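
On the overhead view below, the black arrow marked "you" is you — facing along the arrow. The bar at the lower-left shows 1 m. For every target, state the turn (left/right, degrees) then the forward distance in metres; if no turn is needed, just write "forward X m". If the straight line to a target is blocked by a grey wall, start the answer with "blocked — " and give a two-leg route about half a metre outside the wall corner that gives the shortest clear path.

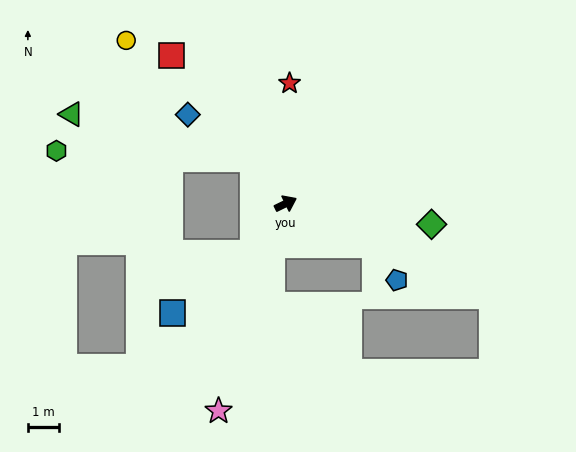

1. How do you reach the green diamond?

turn right 34°, forward 4.8 m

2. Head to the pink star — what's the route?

turn right 134°, forward 7.1 m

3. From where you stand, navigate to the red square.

turn left 102°, forward 6.1 m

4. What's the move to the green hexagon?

blocked — turn left 101°, forward 1.8 m, then turn left 50°, forward 6.4 m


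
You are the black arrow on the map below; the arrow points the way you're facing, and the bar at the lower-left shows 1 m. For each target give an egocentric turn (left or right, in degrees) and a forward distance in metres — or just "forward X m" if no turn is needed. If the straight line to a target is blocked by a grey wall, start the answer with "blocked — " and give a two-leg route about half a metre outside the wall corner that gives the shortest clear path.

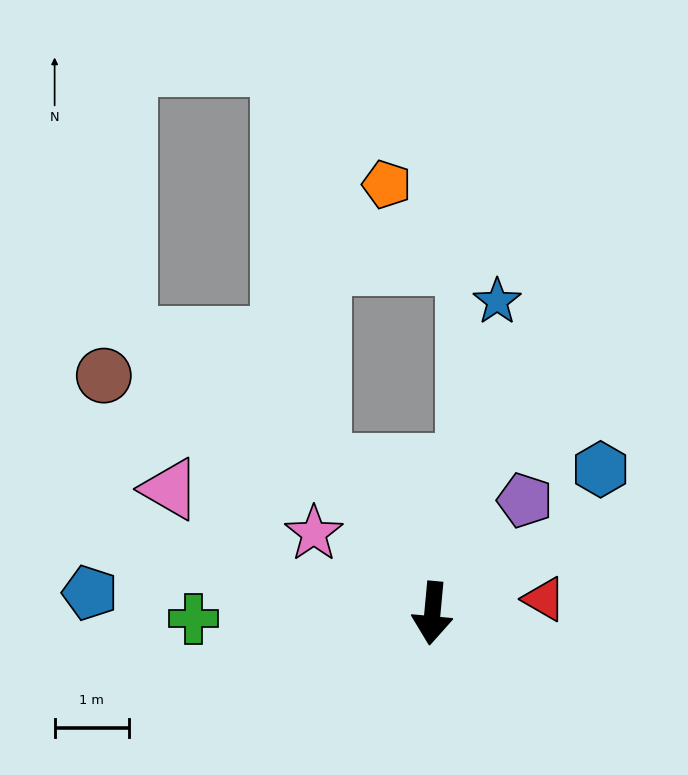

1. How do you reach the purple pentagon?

turn left 146°, forward 2.0 m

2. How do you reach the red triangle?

turn left 103°, forward 1.5 m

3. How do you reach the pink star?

turn right 119°, forward 1.9 m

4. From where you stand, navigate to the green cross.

turn right 83°, forward 3.2 m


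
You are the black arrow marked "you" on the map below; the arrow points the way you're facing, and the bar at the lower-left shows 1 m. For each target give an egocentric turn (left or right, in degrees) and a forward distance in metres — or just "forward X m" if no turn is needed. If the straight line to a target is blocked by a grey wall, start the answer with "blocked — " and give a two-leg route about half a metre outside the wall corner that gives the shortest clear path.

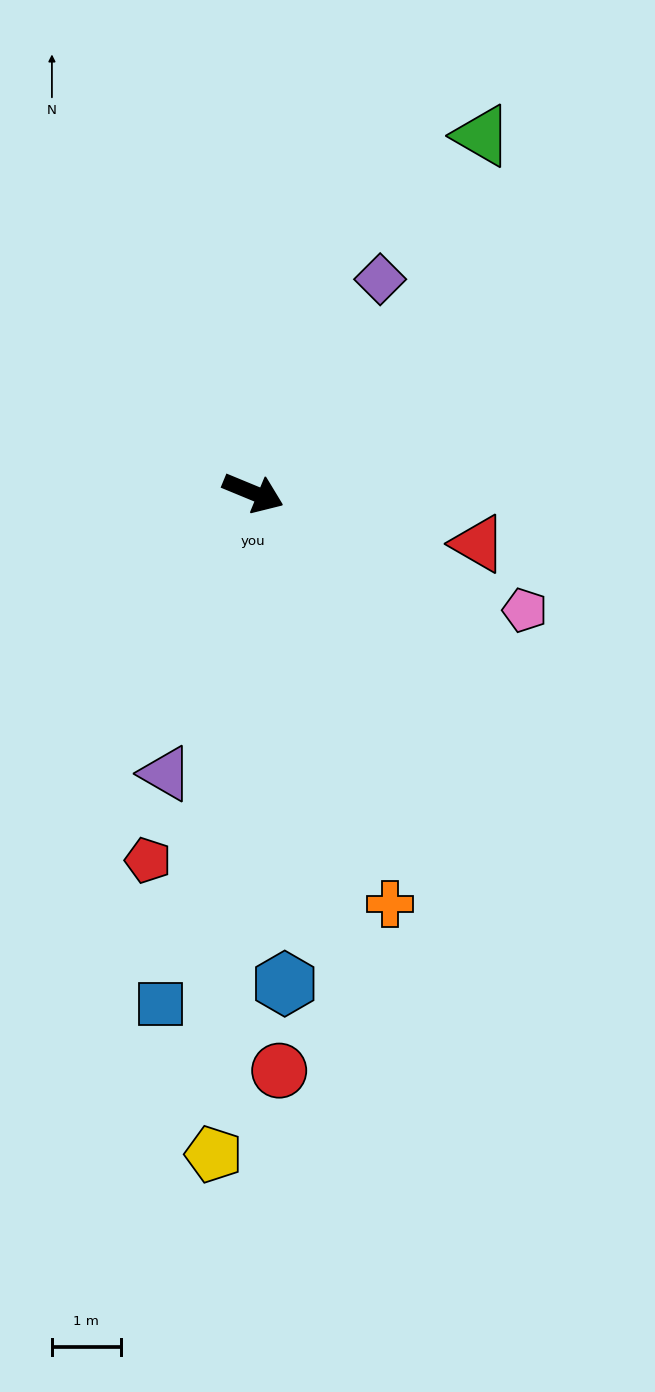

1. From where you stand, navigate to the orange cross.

turn right 49°, forward 6.3 m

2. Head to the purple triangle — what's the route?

turn right 85°, forward 4.3 m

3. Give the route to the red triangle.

turn left 10°, forward 3.4 m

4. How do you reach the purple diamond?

turn left 82°, forward 3.6 m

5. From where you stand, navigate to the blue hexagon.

turn right 64°, forward 7.2 m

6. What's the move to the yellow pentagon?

turn right 71°, forward 9.6 m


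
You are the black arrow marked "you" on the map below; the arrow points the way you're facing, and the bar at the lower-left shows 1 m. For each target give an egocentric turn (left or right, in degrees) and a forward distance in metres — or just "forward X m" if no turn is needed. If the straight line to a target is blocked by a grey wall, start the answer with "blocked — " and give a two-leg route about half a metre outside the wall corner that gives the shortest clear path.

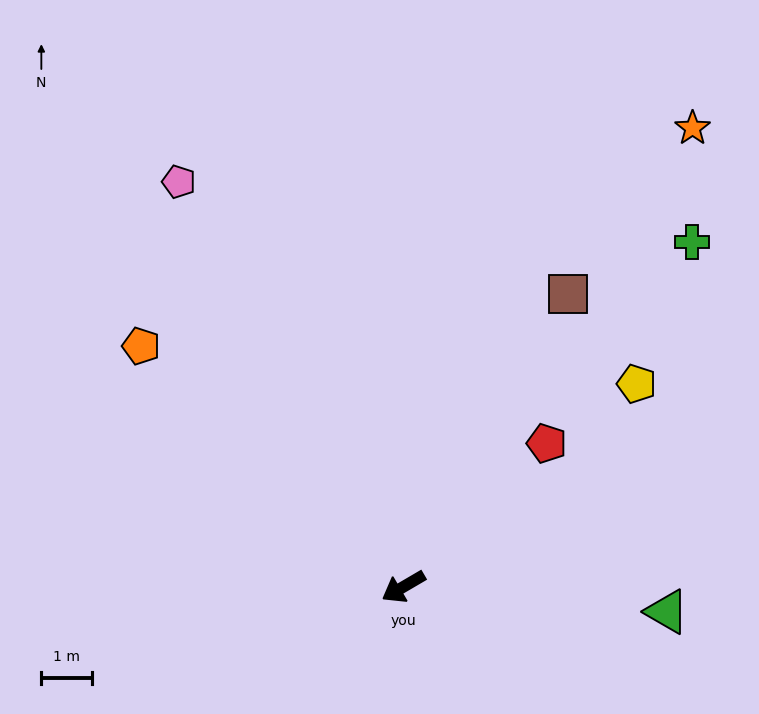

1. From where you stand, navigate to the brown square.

turn right 150°, forward 6.7 m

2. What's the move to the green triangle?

turn left 144°, forward 5.3 m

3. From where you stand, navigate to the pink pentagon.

turn right 91°, forward 9.2 m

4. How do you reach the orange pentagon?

turn right 73°, forward 7.1 m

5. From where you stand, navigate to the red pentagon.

turn right 165°, forward 4.0 m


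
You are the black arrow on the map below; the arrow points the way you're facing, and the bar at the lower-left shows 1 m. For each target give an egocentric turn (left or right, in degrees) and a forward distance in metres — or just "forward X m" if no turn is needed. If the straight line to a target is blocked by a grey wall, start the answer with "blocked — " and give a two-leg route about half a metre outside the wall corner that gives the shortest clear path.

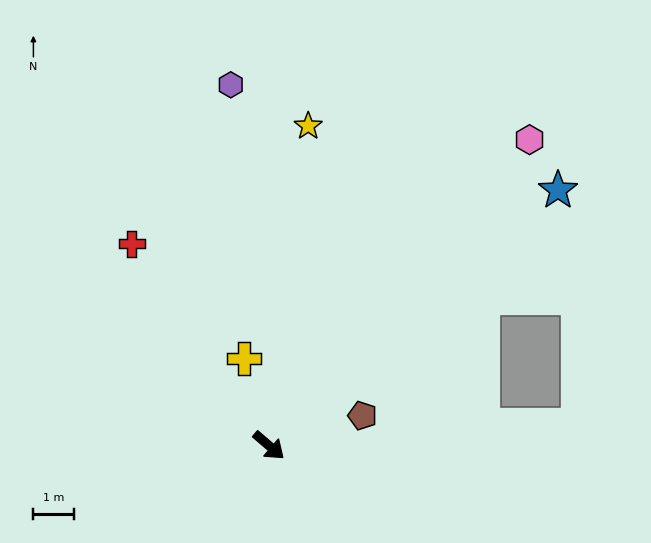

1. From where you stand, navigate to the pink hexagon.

turn left 90°, forward 9.9 m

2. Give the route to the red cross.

turn left 165°, forward 6.0 m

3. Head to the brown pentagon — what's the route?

turn left 58°, forward 2.4 m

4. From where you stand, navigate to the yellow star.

turn left 124°, forward 7.9 m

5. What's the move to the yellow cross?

turn left 147°, forward 2.2 m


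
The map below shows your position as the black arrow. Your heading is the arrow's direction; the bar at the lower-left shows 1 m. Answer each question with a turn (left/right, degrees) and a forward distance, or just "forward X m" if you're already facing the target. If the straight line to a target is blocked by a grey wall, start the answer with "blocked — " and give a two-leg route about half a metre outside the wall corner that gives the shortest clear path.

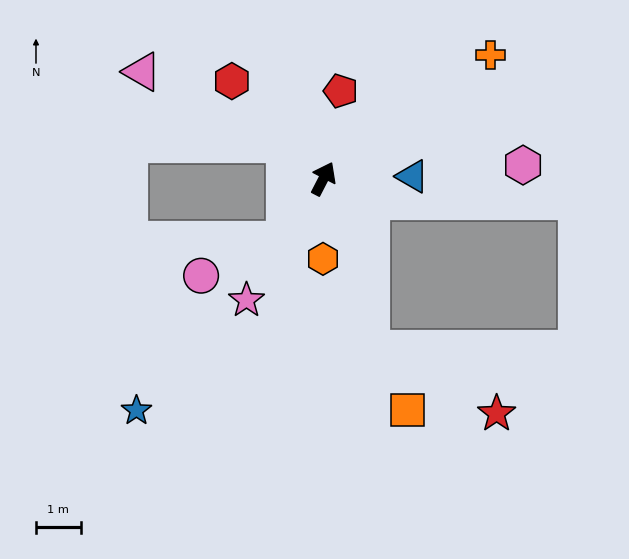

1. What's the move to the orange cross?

turn right 26°, forward 4.6 m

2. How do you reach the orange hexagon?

turn right 153°, forward 1.8 m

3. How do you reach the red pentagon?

turn left 16°, forward 2.0 m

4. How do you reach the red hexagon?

turn left 70°, forward 3.0 m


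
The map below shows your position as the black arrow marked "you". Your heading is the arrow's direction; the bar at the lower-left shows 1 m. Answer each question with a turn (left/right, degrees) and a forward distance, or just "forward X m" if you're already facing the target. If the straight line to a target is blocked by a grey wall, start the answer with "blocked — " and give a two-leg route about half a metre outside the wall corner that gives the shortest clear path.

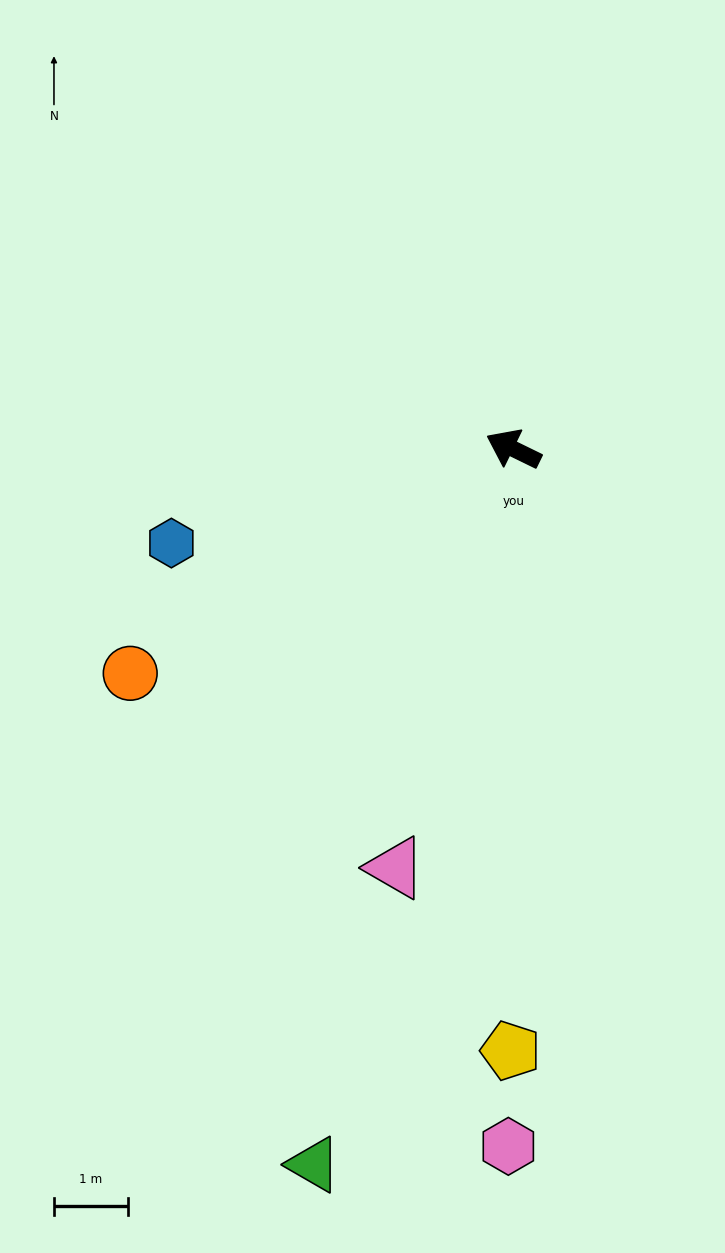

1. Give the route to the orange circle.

turn left 56°, forward 6.0 m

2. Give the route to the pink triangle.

turn left 100°, forward 5.9 m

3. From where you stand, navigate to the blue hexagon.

turn left 41°, forward 4.8 m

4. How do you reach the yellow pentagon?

turn left 116°, forward 8.1 m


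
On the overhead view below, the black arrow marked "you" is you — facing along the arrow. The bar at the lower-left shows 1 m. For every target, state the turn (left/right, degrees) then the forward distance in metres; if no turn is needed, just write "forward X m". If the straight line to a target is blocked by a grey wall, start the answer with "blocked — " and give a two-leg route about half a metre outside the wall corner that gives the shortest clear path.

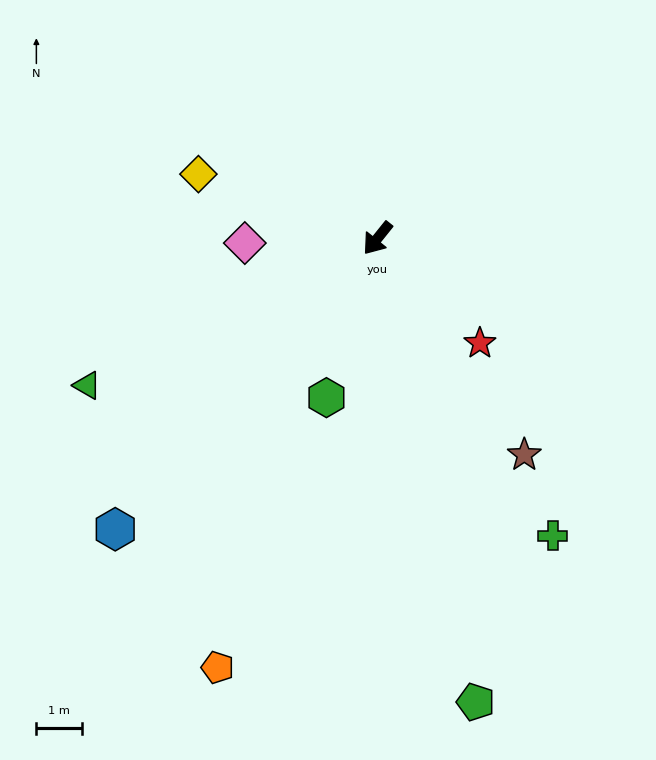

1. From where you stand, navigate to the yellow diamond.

turn right 71°, forward 4.2 m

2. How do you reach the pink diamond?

turn right 49°, forward 2.9 m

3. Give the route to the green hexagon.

turn left 21°, forward 3.7 m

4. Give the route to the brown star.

turn left 73°, forward 5.8 m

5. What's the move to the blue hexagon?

turn right 3°, forward 8.6 m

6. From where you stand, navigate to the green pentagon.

turn left 51°, forward 10.4 m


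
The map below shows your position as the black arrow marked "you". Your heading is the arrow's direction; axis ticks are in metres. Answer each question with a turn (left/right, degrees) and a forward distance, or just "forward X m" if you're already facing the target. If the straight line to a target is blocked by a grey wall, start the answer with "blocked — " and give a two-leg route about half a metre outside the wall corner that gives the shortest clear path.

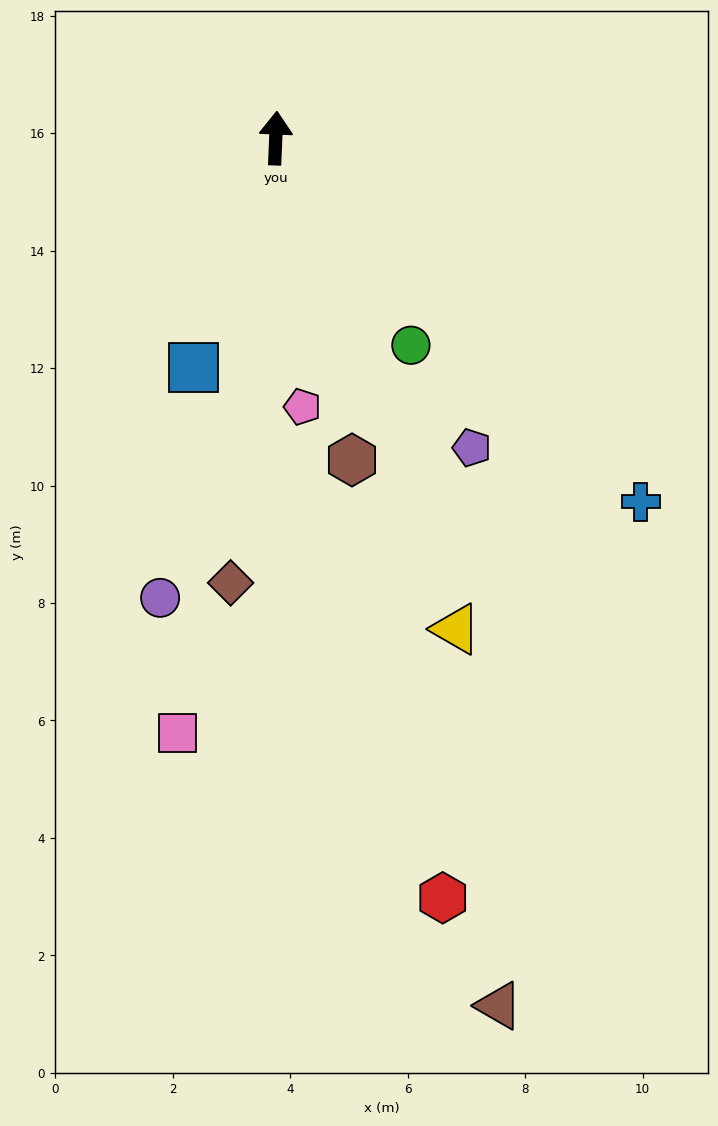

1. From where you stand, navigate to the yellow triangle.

turn right 157°, forward 8.9 m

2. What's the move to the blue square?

turn left 163°, forward 4.2 m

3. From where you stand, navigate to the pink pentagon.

turn right 172°, forward 4.6 m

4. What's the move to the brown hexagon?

turn right 164°, forward 5.6 m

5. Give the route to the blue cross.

turn right 132°, forward 8.8 m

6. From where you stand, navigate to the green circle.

turn right 144°, forward 4.2 m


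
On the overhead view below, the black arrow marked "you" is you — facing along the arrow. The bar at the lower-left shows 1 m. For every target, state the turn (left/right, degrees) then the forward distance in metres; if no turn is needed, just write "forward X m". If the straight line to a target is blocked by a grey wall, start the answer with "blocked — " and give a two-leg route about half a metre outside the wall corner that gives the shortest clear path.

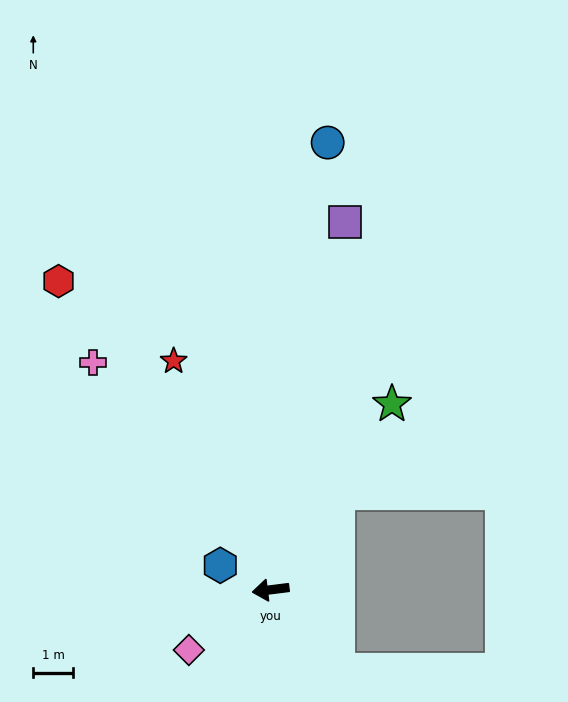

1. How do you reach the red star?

turn right 74°, forward 6.3 m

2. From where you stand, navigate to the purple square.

turn right 109°, forward 9.5 m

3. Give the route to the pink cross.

turn right 59°, forward 7.3 m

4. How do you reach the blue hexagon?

turn right 33°, forward 1.4 m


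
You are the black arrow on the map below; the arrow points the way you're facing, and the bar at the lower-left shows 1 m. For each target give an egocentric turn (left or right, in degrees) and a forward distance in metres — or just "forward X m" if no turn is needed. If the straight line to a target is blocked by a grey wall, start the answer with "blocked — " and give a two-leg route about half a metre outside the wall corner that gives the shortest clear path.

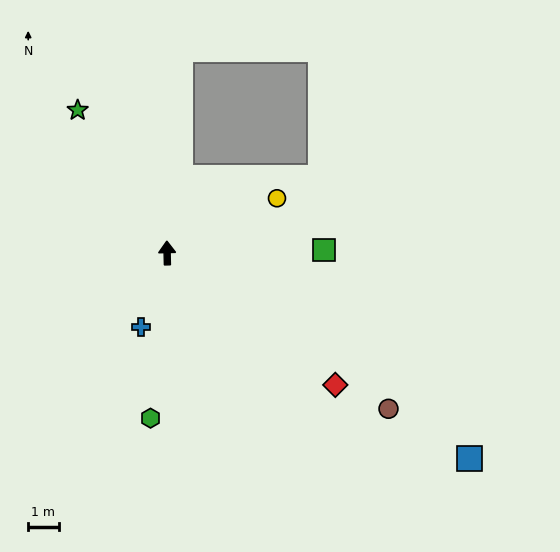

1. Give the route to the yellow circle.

turn right 65°, forward 4.0 m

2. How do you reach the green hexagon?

turn left 173°, forward 5.5 m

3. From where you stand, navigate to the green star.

turn left 31°, forward 5.6 m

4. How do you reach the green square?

turn right 90°, forward 5.2 m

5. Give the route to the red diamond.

turn right 129°, forward 7.0 m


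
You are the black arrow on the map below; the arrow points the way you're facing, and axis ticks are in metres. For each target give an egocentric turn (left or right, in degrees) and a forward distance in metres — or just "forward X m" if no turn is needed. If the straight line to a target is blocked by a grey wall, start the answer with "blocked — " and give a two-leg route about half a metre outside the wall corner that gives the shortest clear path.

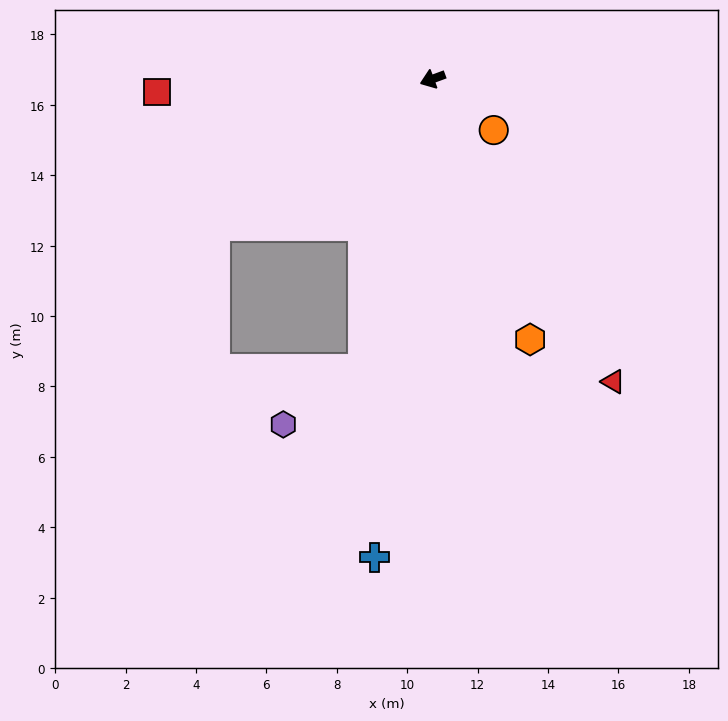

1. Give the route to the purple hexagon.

blocked — turn left 56°, forward 8.5 m, then turn right 41°, forward 2.8 m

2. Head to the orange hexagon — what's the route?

turn left 90°, forward 7.9 m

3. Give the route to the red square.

turn right 18°, forward 7.8 m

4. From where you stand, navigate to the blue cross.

turn left 63°, forward 13.7 m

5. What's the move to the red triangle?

turn left 101°, forward 10.0 m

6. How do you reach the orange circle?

turn left 120°, forward 2.3 m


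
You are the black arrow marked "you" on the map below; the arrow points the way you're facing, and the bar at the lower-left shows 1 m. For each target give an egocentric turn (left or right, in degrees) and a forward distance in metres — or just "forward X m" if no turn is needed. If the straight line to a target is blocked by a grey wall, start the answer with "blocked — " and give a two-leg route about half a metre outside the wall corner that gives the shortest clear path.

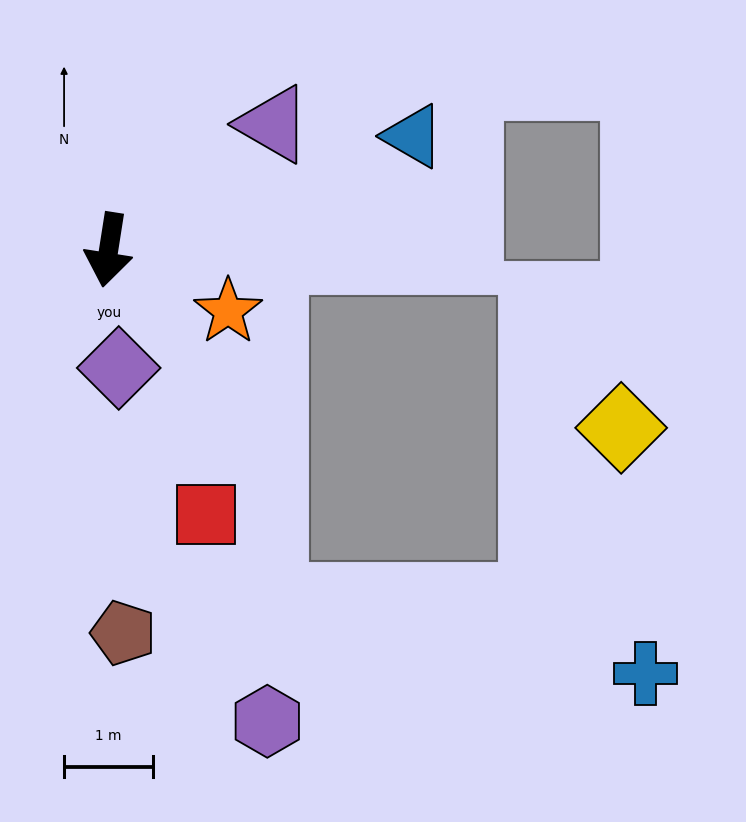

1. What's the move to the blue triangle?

turn left 119°, forward 3.7 m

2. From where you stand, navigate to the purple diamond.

turn left 14°, forward 1.3 m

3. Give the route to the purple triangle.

turn left 136°, forward 2.3 m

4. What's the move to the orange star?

turn left 72°, forward 1.5 m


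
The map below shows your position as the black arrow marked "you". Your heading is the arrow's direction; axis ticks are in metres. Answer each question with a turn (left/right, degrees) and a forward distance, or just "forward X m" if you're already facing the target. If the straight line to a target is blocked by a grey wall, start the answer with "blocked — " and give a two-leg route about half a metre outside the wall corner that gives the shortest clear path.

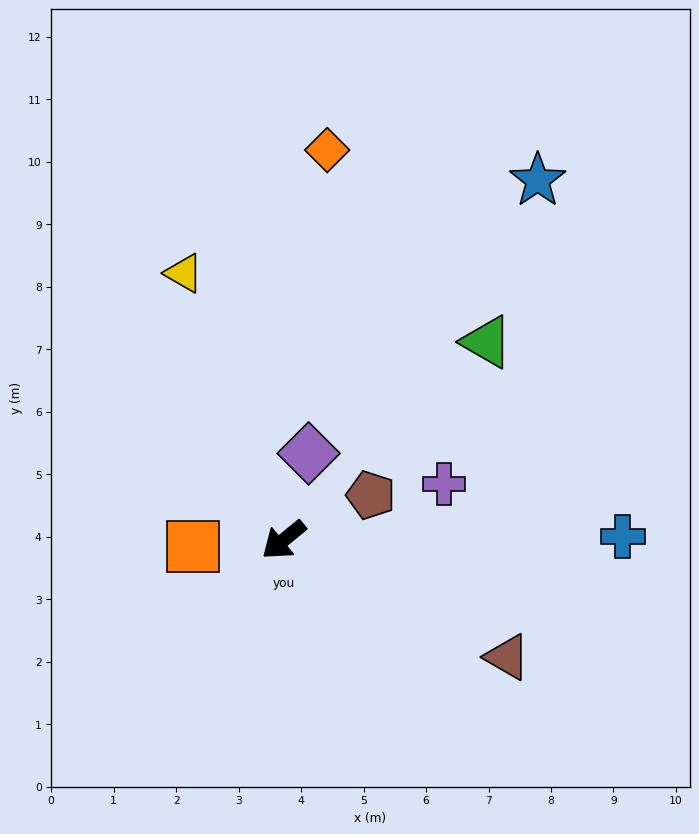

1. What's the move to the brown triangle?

turn left 113°, forward 4.0 m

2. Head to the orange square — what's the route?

turn right 35°, forward 1.5 m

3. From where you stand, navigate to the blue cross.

turn left 141°, forward 5.4 m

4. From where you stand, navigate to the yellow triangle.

turn right 109°, forward 4.6 m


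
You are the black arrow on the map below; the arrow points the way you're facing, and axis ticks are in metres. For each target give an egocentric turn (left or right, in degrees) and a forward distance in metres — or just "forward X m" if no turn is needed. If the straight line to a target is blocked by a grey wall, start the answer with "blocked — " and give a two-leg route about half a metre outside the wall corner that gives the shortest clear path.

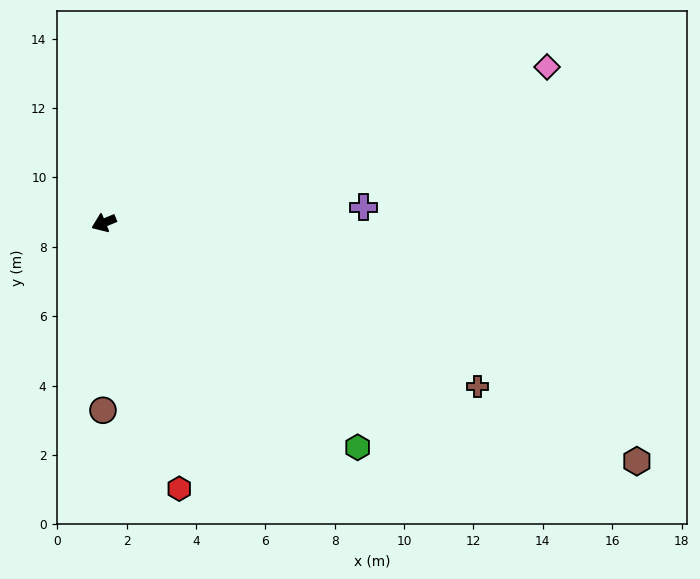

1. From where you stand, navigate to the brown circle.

turn left 67°, forward 5.4 m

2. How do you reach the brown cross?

turn left 134°, forward 11.8 m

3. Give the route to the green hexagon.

turn left 116°, forward 9.8 m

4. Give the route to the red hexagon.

turn left 83°, forward 8.0 m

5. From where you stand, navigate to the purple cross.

turn left 161°, forward 7.5 m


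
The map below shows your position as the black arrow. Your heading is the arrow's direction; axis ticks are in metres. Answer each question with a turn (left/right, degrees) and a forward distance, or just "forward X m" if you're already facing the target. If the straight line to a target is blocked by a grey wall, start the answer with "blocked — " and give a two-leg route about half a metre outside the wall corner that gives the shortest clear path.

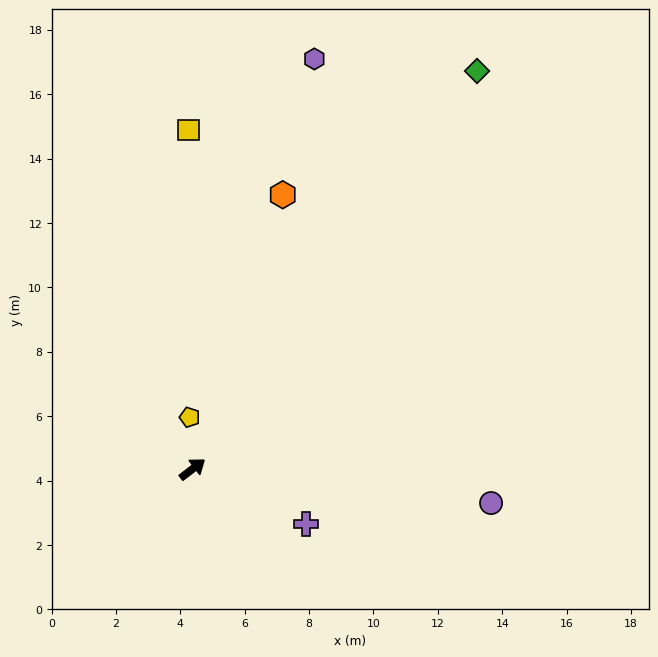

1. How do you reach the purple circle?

turn right 44°, forward 9.3 m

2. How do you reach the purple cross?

turn right 63°, forward 3.9 m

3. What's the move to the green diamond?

turn left 17°, forward 15.2 m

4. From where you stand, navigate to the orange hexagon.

turn left 34°, forward 9.0 m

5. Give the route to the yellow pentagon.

turn left 56°, forward 1.6 m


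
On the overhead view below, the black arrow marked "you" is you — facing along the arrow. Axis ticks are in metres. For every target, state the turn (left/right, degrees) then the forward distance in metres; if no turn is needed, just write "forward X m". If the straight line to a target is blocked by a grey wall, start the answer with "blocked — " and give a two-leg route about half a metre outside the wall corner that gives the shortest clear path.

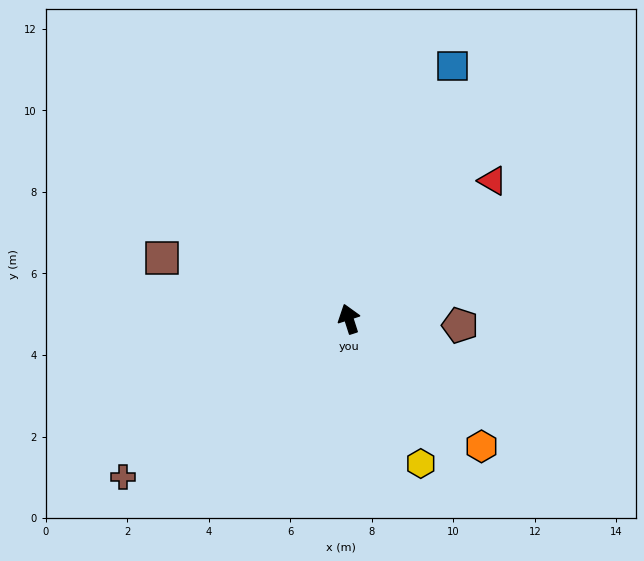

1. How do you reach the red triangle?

turn right 64°, forward 4.9 m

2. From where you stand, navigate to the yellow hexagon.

turn right 171°, forward 4.0 m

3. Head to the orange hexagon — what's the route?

turn right 152°, forward 4.5 m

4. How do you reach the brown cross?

turn left 107°, forward 6.8 m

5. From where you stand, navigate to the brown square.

turn left 54°, forward 4.8 m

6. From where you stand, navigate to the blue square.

turn right 40°, forward 6.7 m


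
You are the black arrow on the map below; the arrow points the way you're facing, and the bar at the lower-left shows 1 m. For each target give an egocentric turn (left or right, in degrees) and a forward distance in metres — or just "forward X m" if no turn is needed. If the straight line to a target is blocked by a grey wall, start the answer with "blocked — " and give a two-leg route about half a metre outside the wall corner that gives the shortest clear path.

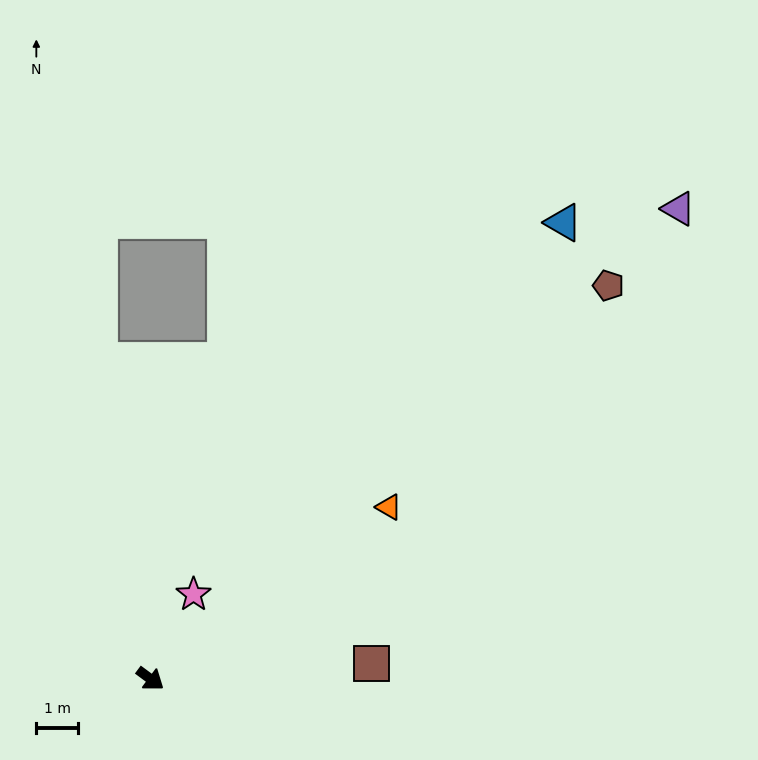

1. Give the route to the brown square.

turn left 40°, forward 5.3 m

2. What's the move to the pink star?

turn left 99°, forward 2.3 m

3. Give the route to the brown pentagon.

turn left 77°, forward 14.4 m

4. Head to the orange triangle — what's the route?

turn left 72°, forward 7.0 m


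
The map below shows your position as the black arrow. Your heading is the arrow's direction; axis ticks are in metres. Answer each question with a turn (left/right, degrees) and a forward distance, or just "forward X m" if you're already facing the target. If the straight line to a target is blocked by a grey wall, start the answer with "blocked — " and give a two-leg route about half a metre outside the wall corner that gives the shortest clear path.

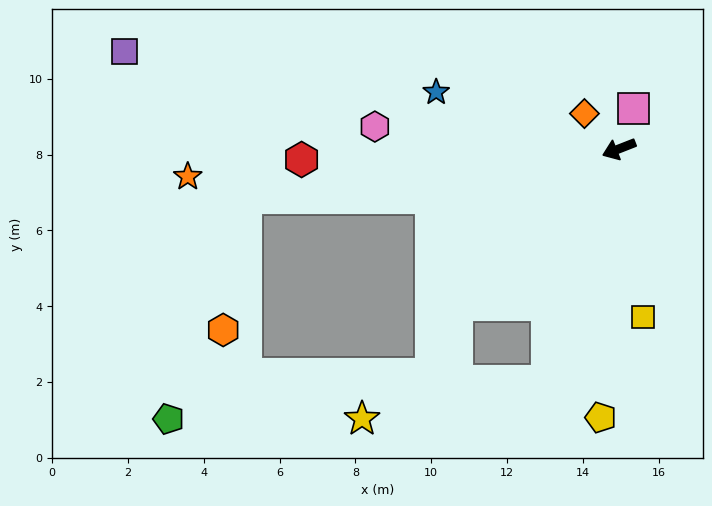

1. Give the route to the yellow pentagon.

turn left 65°, forward 7.1 m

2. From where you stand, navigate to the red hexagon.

turn right 20°, forward 8.4 m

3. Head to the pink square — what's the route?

turn right 131°, forward 1.1 m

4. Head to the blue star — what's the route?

turn right 39°, forward 5.1 m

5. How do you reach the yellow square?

turn left 77°, forward 4.5 m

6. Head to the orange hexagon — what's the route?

blocked — turn right 14°, forward 9.9 m, then turn left 73°, forward 3.5 m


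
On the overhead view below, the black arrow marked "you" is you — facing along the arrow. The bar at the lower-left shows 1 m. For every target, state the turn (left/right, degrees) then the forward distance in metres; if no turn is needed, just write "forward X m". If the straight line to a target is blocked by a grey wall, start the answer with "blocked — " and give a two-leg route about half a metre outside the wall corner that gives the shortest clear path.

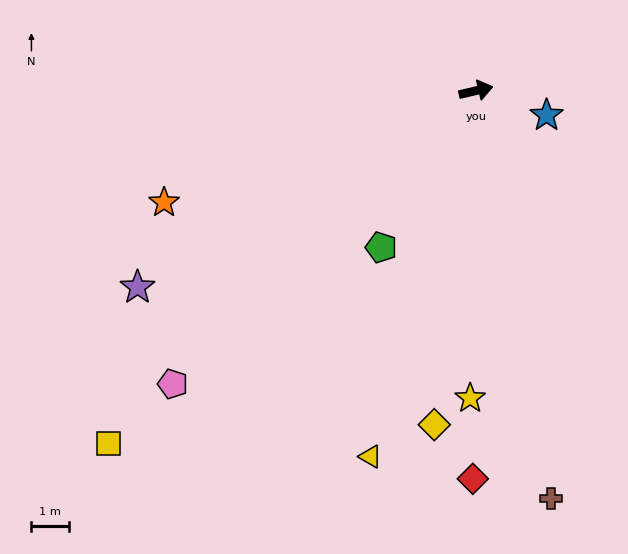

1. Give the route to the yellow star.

turn right 104°, forward 8.3 m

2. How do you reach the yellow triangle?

turn right 119°, forward 10.2 m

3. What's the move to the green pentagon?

turn right 134°, forward 4.9 m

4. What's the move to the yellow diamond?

turn right 110°, forward 9.1 m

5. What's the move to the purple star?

turn right 163°, forward 10.5 m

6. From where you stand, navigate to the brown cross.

turn right 93°, forward 11.2 m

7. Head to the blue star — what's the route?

turn right 32°, forward 2.0 m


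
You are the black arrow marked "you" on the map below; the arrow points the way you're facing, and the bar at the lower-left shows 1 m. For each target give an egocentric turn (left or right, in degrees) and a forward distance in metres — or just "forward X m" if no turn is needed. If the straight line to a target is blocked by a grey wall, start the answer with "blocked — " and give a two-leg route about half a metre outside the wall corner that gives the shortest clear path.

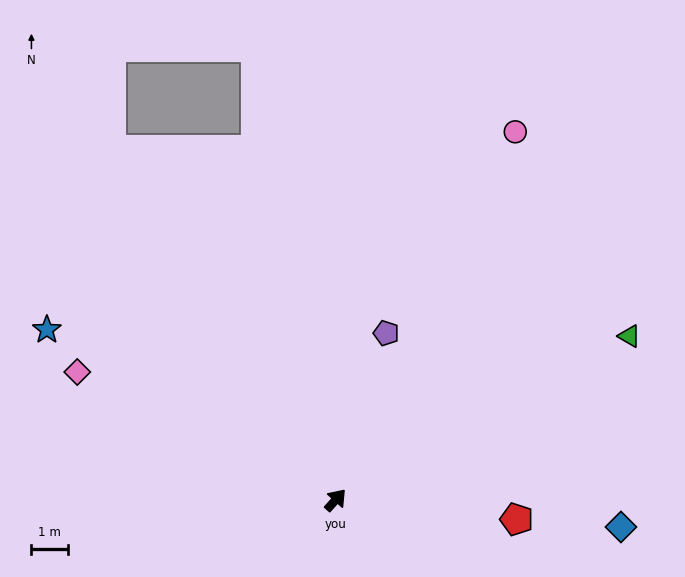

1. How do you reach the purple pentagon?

turn left 25°, forward 4.8 m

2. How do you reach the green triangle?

turn right 19°, forward 9.2 m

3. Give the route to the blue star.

turn left 101°, forward 9.2 m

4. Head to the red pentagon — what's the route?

turn right 54°, forward 5.0 m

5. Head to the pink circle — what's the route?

turn left 16°, forward 11.2 m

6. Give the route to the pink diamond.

turn left 105°, forward 7.9 m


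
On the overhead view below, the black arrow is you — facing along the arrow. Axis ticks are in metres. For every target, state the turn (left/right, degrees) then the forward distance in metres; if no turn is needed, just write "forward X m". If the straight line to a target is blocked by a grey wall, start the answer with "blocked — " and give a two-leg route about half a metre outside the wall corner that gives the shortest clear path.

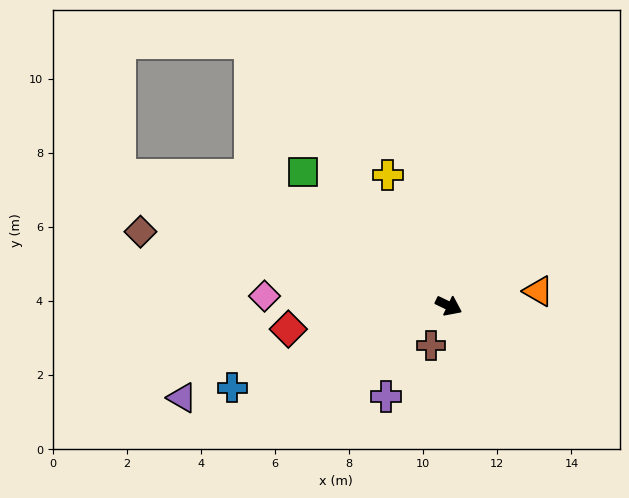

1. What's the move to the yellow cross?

turn left 141°, forward 3.9 m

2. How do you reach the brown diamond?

turn right 168°, forward 8.6 m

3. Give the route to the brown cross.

turn right 89°, forward 1.2 m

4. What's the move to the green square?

turn left 163°, forward 5.4 m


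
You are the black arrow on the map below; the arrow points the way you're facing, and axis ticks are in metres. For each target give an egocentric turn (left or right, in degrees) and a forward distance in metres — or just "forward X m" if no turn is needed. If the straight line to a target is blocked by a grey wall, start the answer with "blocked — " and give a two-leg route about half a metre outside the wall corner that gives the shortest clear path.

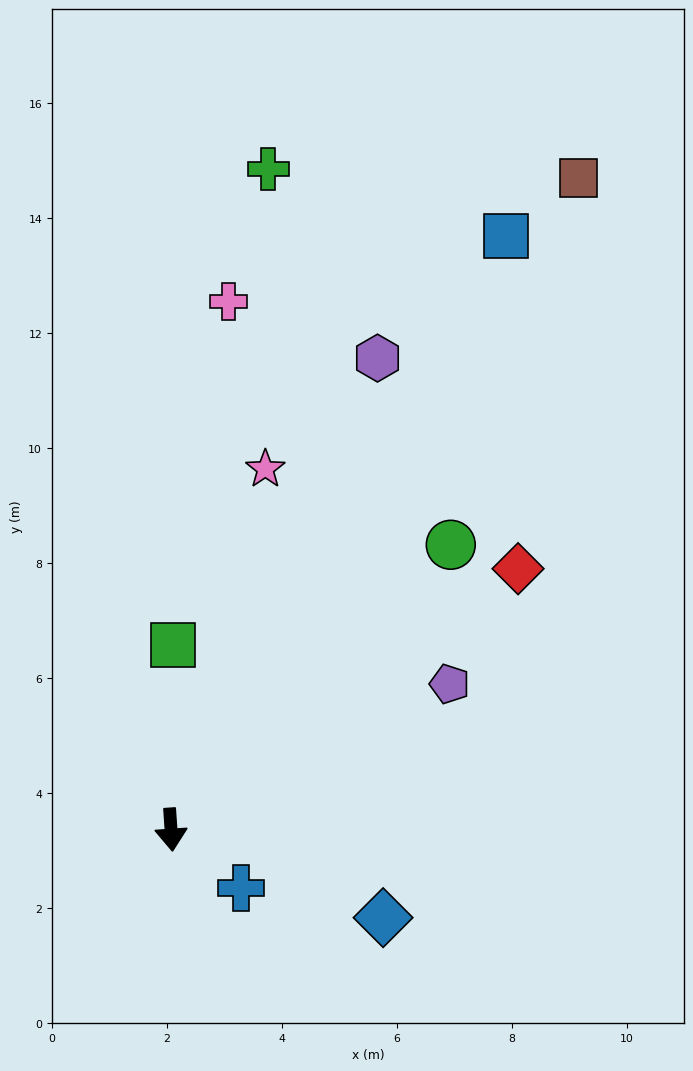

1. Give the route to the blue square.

turn left 147°, forward 11.8 m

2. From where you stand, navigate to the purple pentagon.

turn left 114°, forward 5.5 m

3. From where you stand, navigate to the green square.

turn left 176°, forward 3.2 m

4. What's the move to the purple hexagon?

turn left 152°, forward 8.9 m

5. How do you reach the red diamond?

turn left 123°, forward 7.5 m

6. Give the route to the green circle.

turn left 132°, forward 6.9 m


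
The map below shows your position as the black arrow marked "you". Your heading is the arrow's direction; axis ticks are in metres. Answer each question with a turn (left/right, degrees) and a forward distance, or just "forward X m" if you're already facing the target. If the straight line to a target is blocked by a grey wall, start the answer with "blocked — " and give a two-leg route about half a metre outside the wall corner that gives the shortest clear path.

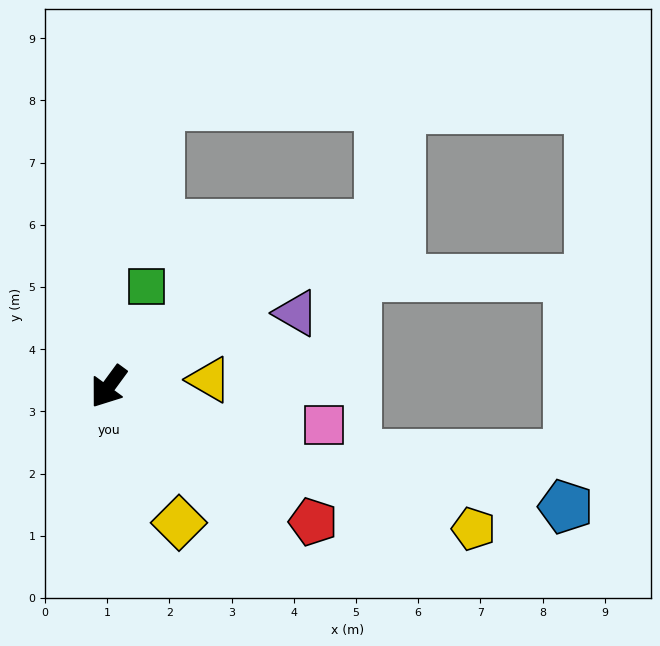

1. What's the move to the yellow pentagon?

turn left 105°, forward 6.3 m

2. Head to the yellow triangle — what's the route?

turn left 130°, forward 1.6 m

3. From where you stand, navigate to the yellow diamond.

turn left 64°, forward 2.5 m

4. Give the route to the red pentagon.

turn left 93°, forward 3.9 m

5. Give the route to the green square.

turn right 165°, forward 1.7 m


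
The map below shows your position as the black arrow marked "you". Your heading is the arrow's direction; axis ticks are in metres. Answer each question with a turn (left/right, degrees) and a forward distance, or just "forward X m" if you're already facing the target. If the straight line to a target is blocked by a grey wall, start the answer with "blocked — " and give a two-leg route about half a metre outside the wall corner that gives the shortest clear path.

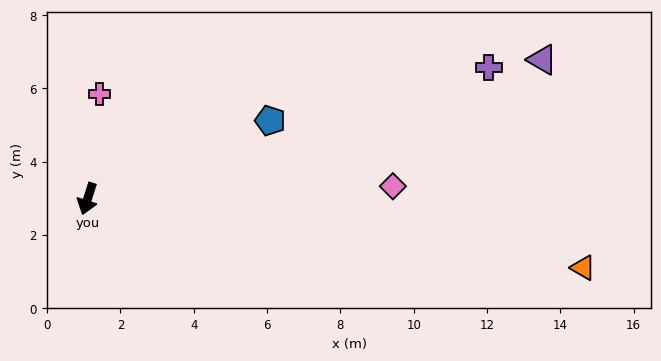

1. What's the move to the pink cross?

turn right 169°, forward 2.9 m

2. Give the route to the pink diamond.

turn left 110°, forward 8.3 m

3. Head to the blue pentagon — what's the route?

turn left 131°, forward 5.4 m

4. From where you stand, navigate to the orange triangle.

turn left 100°, forward 13.6 m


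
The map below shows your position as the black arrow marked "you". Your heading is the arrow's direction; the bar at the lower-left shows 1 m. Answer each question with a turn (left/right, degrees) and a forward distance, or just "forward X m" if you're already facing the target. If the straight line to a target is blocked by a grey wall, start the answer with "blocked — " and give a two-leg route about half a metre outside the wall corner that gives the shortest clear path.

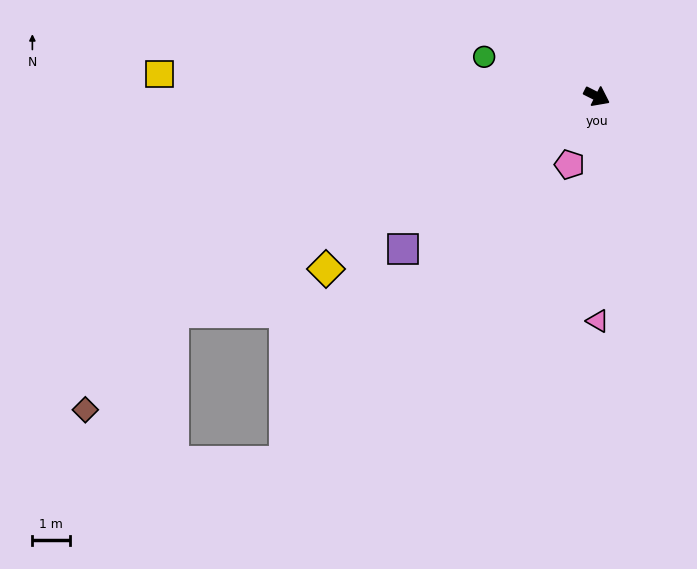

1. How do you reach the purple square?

turn right 115°, forward 6.6 m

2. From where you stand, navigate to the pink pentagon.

turn right 85°, forward 2.0 m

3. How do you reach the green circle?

turn right 173°, forward 3.2 m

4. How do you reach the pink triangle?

turn right 63°, forward 6.0 m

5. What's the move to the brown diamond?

blocked — turn right 126°, forward 12.7 m, then turn left 21°, forward 3.5 m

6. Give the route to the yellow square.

turn right 156°, forward 11.7 m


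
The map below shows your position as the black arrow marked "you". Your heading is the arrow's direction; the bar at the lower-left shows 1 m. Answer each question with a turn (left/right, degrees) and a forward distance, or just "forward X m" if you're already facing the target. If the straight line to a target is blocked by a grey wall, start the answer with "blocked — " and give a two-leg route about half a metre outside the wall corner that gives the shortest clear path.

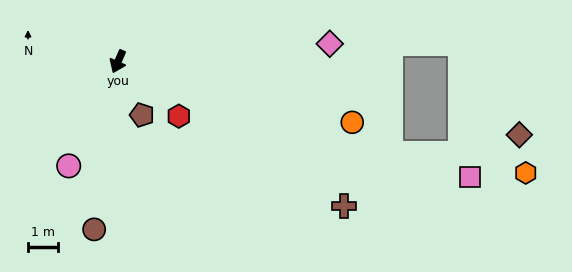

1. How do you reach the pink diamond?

turn left 118°, forward 7.1 m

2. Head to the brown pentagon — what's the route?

turn left 48°, forward 1.9 m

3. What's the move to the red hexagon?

turn left 72°, forward 2.7 m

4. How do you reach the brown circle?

turn left 15°, forward 5.6 m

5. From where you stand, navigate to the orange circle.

turn left 99°, forward 8.0 m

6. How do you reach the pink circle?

forward 3.8 m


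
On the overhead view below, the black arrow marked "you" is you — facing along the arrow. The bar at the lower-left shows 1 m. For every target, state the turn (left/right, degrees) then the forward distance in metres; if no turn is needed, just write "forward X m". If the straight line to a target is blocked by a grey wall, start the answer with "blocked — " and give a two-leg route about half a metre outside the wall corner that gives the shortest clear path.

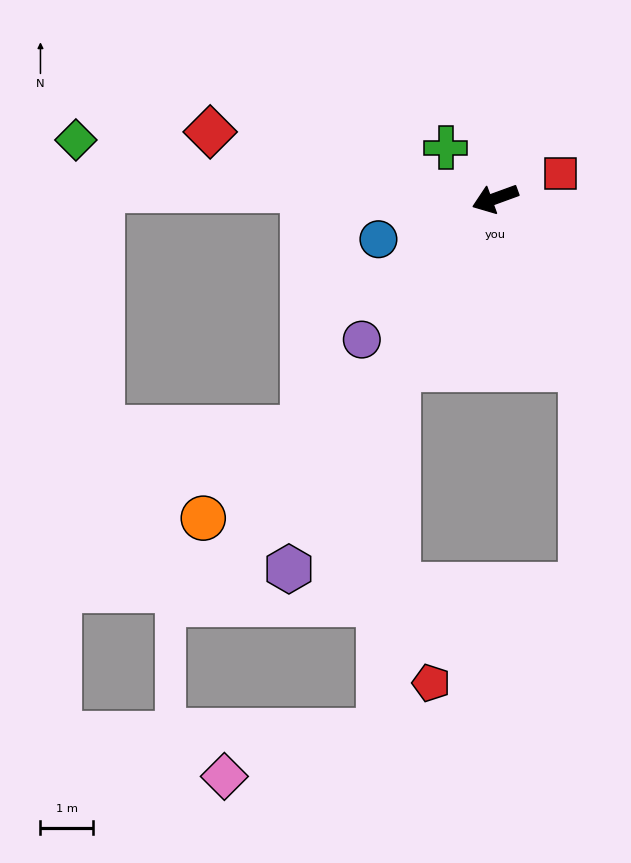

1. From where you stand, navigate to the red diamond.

turn right 33°, forward 5.6 m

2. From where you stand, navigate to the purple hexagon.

turn left 41°, forward 8.1 m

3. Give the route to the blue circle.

forward 2.4 m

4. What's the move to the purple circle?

turn left 27°, forward 3.7 m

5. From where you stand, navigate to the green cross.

turn right 66°, forward 1.4 m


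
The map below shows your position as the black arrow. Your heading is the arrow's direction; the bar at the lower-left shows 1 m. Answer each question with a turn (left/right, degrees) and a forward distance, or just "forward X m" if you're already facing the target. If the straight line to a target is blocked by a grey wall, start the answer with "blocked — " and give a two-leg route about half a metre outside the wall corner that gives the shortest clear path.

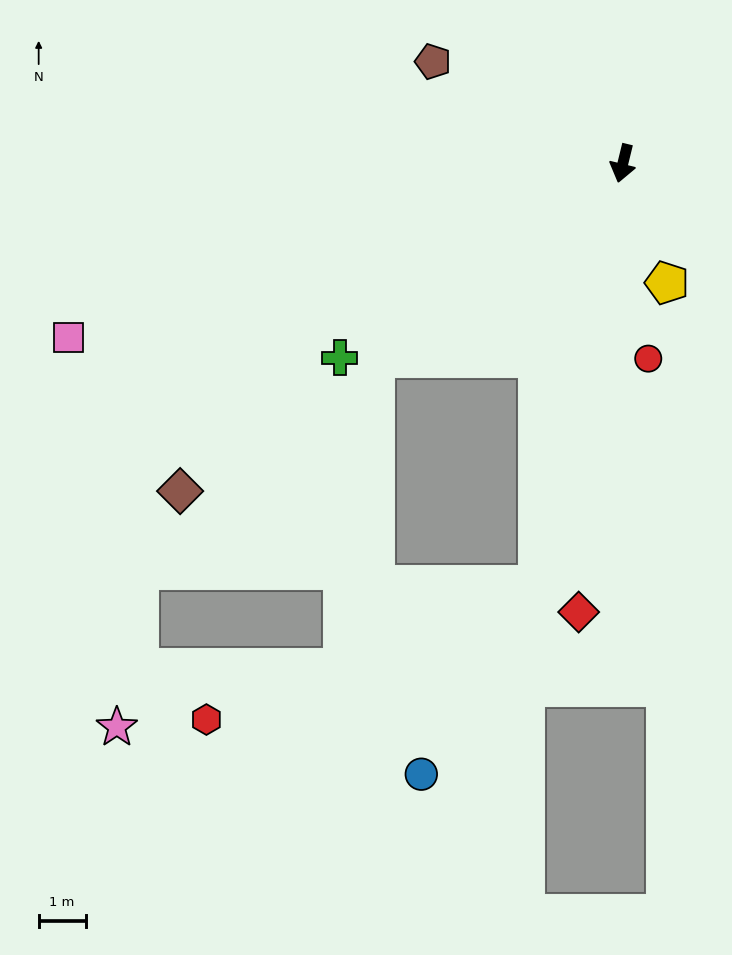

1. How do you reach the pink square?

turn right 59°, forward 12.4 m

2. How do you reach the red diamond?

turn left 8°, forward 9.6 m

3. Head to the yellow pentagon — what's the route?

turn left 34°, forward 2.7 m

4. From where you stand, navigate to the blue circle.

blocked — turn left 2°, forward 9.2 m, then turn right 20°, forward 4.7 m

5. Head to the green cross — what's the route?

turn right 42°, forward 7.3 m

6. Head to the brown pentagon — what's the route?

turn right 104°, forward 4.6 m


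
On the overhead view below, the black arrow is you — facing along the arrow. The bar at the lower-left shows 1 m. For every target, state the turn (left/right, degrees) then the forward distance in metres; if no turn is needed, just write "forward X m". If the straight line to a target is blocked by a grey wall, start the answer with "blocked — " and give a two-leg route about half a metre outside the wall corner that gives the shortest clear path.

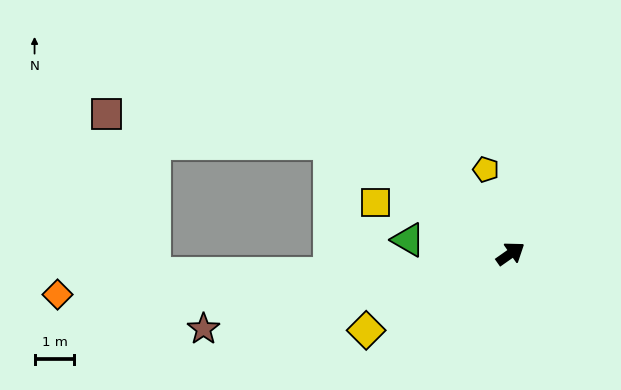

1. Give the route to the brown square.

blocked — turn left 114°, forward 5.3 m, then turn left 23°, forward 5.7 m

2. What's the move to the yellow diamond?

turn left 173°, forward 4.1 m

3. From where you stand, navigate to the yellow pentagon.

turn left 71°, forward 2.2 m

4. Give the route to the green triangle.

turn left 137°, forward 2.6 m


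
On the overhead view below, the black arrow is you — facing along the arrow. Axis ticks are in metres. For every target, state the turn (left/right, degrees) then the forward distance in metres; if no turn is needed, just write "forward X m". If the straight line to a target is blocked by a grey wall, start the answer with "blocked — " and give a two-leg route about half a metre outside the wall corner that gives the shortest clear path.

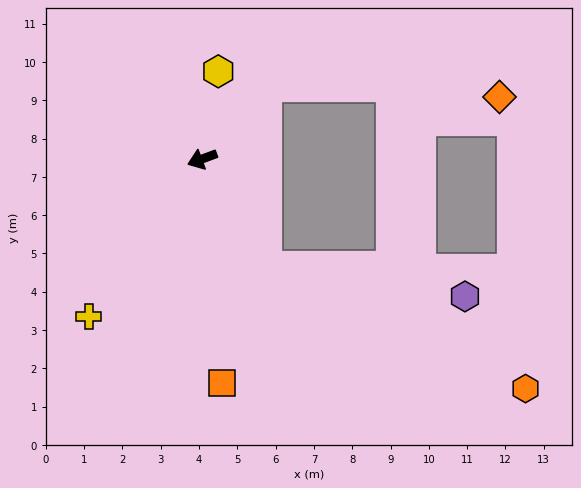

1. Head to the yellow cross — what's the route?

turn left 34°, forward 5.1 m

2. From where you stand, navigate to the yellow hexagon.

turn right 121°, forward 2.3 m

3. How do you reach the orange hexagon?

blocked — turn left 100°, forward 3.3 m, then turn left 35°, forward 7.5 m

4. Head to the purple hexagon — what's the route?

blocked — turn left 100°, forward 3.3 m, then turn left 51°, forward 5.3 m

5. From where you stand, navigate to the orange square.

turn left 75°, forward 5.9 m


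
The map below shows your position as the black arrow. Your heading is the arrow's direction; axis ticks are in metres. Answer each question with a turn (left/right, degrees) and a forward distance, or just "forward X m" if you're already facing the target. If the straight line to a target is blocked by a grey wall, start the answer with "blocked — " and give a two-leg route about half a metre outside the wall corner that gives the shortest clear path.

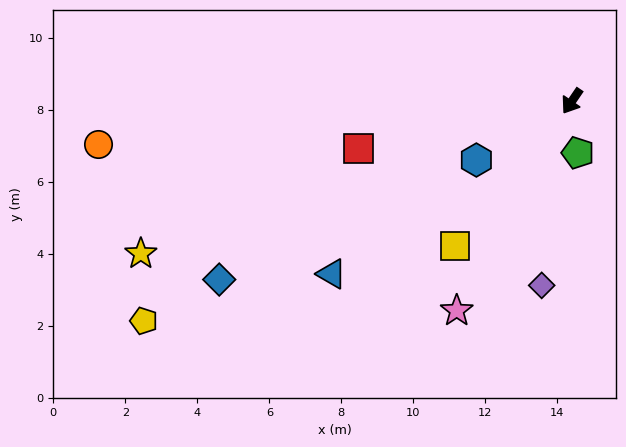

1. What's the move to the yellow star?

turn right 36°, forward 12.7 m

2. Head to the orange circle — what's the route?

turn right 50°, forward 13.2 m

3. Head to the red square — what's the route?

turn right 43°, forward 6.1 m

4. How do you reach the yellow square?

turn right 5°, forward 5.2 m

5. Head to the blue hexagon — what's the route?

turn right 24°, forward 3.1 m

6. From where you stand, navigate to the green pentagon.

turn left 41°, forward 1.4 m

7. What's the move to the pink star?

turn left 5°, forward 6.6 m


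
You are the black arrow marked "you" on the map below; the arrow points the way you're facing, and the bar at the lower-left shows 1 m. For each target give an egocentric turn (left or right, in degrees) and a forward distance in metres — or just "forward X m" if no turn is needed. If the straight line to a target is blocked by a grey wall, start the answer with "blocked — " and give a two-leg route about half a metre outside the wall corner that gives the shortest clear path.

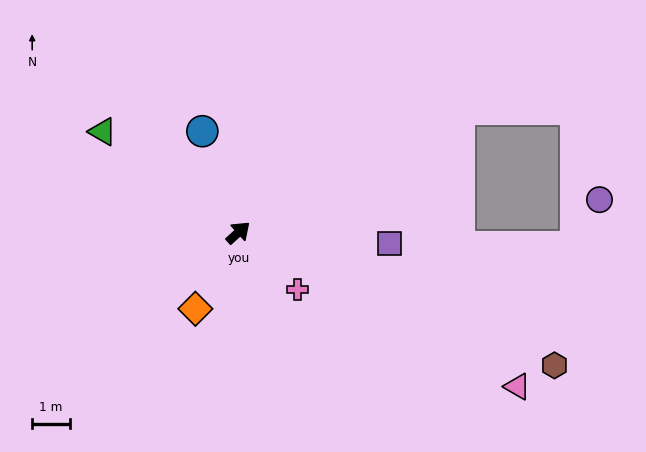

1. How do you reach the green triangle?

turn left 101°, forward 4.5 m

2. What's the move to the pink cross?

turn right 86°, forward 2.2 m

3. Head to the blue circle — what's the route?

turn left 68°, forward 2.9 m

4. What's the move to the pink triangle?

turn right 71°, forward 8.5 m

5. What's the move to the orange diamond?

turn right 161°, forward 2.3 m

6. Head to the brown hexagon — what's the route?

turn right 65°, forward 9.1 m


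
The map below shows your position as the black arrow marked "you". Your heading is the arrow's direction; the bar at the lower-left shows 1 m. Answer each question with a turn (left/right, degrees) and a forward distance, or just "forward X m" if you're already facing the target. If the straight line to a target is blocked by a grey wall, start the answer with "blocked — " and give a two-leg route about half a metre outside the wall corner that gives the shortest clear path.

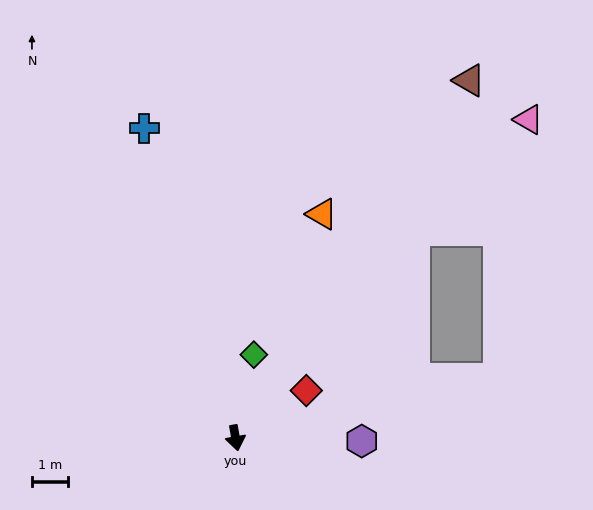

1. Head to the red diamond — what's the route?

turn left 114°, forward 2.3 m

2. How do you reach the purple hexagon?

turn left 79°, forward 3.5 m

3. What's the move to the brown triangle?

turn left 137°, forward 11.7 m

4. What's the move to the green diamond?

turn left 158°, forward 2.3 m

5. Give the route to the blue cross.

turn right 174°, forward 8.9 m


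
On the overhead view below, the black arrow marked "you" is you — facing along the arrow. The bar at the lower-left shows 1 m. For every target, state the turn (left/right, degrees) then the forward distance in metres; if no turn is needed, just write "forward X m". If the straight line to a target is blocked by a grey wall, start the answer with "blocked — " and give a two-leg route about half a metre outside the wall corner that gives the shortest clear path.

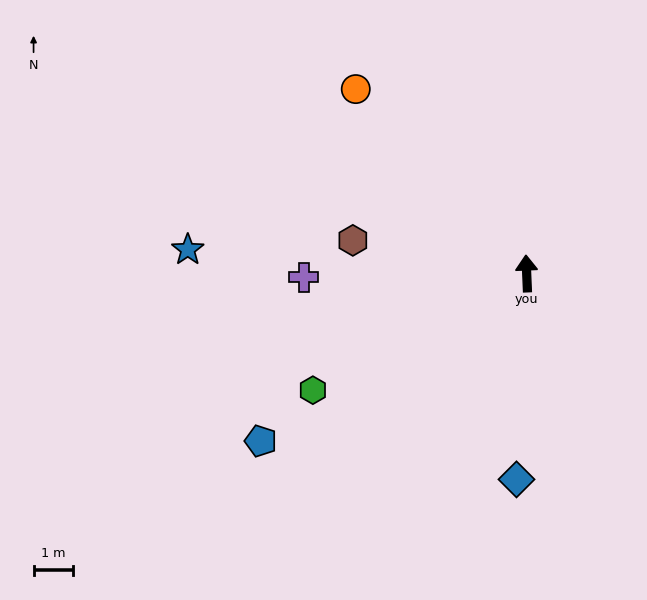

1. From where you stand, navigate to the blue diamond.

turn left 175°, forward 5.3 m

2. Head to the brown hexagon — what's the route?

turn left 77°, forward 4.5 m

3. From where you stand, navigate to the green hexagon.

turn left 116°, forward 6.3 m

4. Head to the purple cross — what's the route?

turn left 89°, forward 5.7 m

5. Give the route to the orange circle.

turn left 40°, forward 6.5 m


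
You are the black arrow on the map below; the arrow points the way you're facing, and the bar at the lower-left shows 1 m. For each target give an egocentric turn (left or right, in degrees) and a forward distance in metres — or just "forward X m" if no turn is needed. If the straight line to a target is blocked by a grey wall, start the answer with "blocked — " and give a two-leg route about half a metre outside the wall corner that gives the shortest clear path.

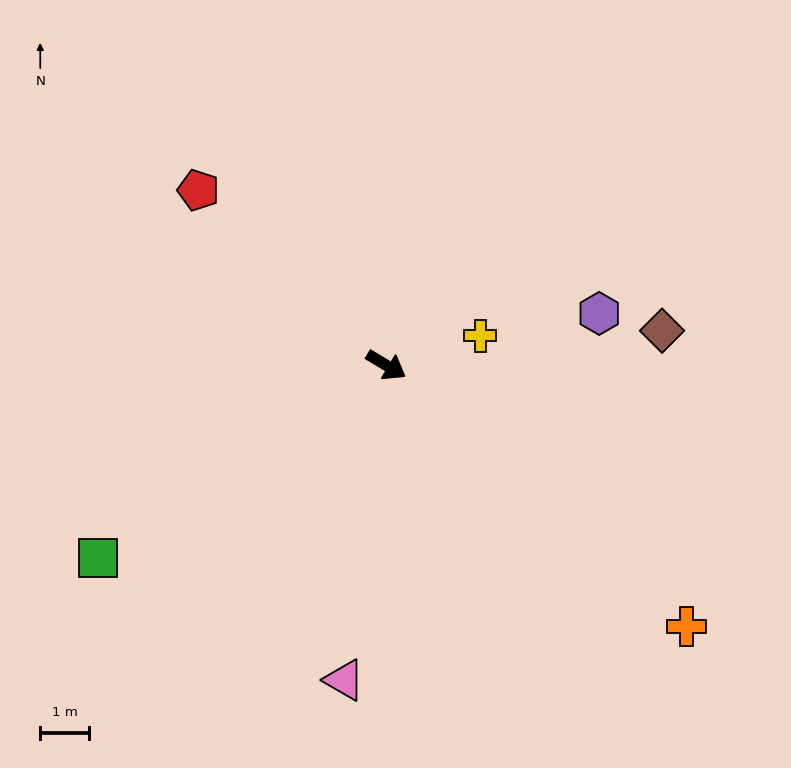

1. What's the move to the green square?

turn right 115°, forward 7.1 m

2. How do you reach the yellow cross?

turn left 48°, forward 2.0 m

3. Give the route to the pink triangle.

turn right 67°, forward 6.5 m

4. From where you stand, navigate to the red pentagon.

turn left 168°, forward 5.2 m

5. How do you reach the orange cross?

turn right 10°, forward 8.1 m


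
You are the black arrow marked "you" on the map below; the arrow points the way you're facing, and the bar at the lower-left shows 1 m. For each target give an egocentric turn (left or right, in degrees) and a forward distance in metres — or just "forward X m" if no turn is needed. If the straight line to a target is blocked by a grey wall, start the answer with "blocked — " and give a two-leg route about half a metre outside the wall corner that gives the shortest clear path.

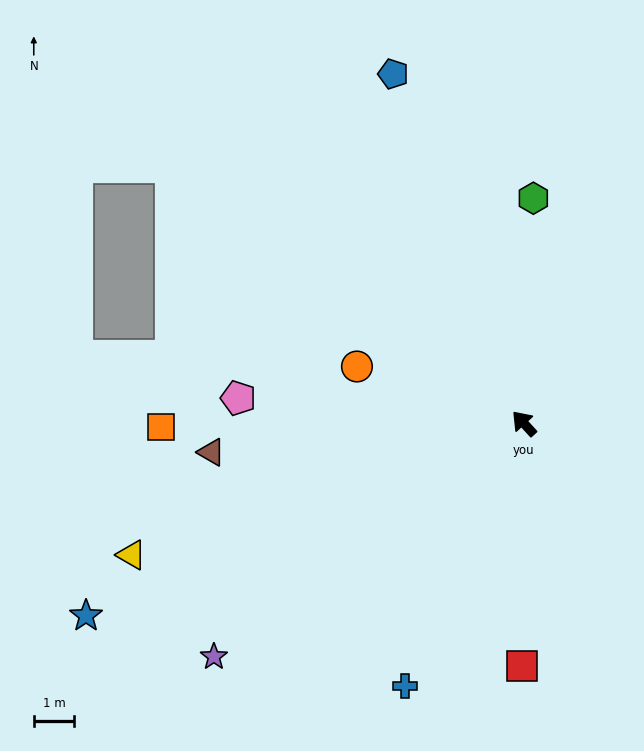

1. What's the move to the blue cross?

turn left 113°, forward 7.1 m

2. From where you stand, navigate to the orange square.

turn left 48°, forward 8.9 m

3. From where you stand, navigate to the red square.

turn left 137°, forward 6.0 m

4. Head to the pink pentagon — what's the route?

turn left 43°, forward 7.1 m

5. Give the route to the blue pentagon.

turn right 22°, forward 9.2 m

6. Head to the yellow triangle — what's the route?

turn left 66°, forward 10.2 m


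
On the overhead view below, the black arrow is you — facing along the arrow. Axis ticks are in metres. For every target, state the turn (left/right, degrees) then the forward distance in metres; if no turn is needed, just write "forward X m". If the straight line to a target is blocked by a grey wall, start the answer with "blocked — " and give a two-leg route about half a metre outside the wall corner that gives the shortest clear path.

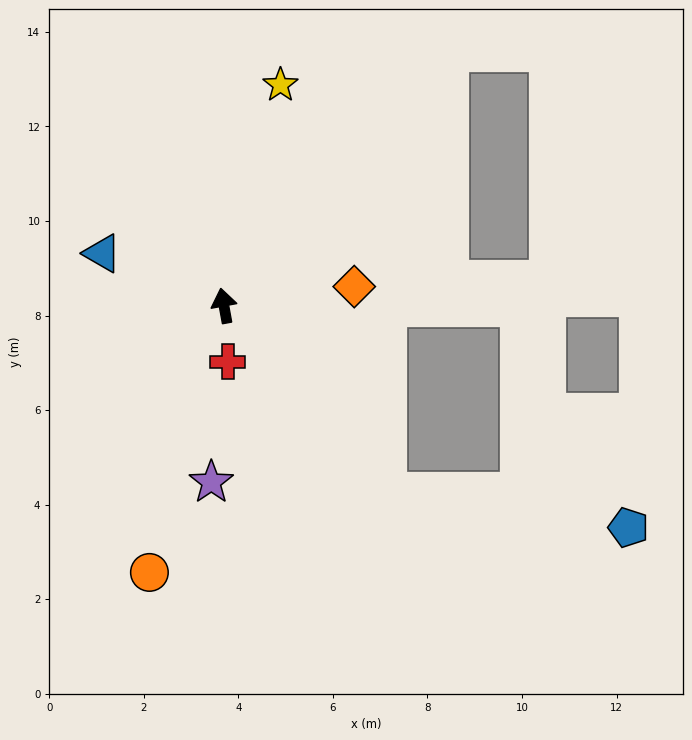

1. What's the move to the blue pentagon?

blocked — turn right 149°, forward 5.2 m, then turn left 40°, forward 5.2 m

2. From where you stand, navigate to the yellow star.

turn right 25°, forward 4.8 m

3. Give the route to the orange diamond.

turn right 92°, forward 2.8 m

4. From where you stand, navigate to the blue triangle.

turn left 56°, forward 2.8 m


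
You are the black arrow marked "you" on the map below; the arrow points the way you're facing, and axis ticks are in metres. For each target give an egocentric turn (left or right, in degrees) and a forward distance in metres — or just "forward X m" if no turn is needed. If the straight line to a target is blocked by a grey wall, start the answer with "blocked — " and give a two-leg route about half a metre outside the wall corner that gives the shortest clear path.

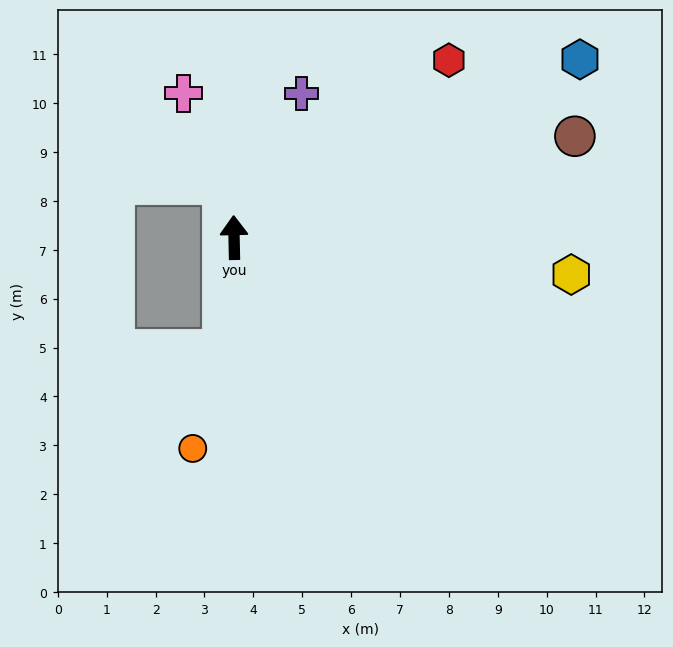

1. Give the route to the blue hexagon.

turn right 64°, forward 8.0 m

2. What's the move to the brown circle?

turn right 75°, forward 7.3 m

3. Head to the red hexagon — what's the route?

turn right 52°, forward 5.7 m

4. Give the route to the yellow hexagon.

turn right 97°, forward 6.9 m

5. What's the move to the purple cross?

turn right 26°, forward 3.3 m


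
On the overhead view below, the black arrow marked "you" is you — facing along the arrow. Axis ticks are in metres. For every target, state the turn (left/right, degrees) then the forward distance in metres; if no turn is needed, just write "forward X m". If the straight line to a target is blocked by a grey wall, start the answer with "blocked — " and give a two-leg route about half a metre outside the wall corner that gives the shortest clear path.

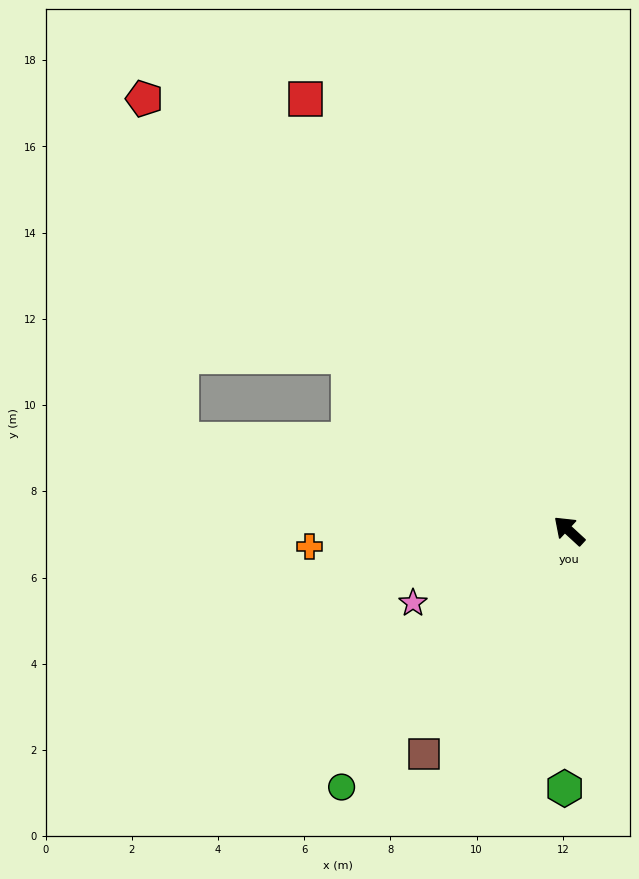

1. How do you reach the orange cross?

turn left 46°, forward 6.0 m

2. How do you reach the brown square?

turn left 100°, forward 6.2 m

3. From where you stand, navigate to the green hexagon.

turn left 132°, forward 6.0 m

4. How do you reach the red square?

turn right 16°, forward 11.7 m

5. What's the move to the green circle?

turn left 91°, forward 8.0 m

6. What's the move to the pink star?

turn left 67°, forward 4.0 m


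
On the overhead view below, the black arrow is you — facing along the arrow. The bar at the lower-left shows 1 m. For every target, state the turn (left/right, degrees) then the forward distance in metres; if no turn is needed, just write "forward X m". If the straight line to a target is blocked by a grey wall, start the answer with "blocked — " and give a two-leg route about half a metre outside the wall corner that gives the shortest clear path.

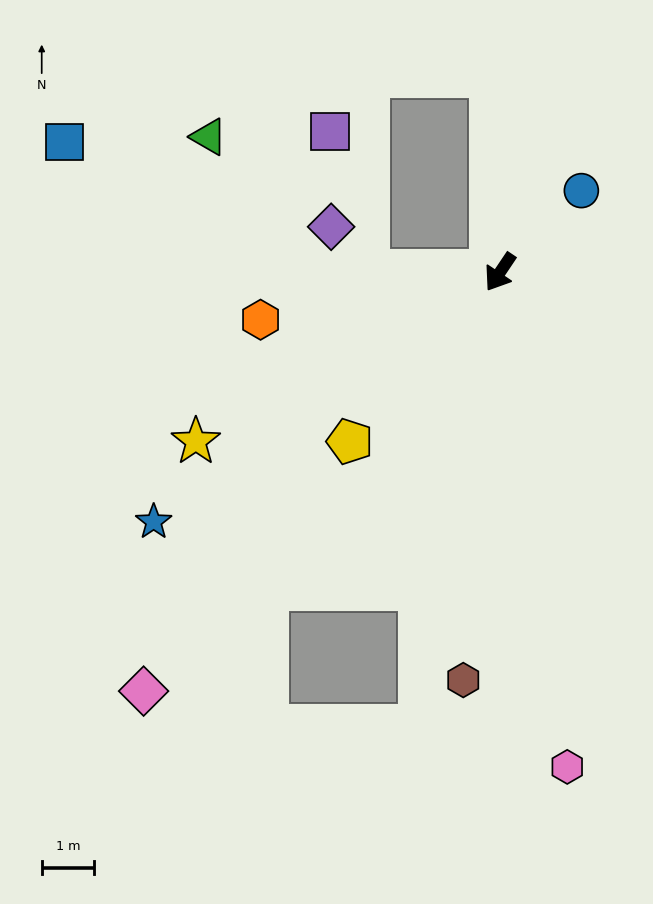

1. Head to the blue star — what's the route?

turn right 20°, forward 8.1 m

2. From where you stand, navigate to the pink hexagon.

turn left 42°, forward 9.5 m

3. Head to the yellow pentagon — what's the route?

turn right 8°, forward 4.3 m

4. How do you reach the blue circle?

turn left 169°, forward 2.2 m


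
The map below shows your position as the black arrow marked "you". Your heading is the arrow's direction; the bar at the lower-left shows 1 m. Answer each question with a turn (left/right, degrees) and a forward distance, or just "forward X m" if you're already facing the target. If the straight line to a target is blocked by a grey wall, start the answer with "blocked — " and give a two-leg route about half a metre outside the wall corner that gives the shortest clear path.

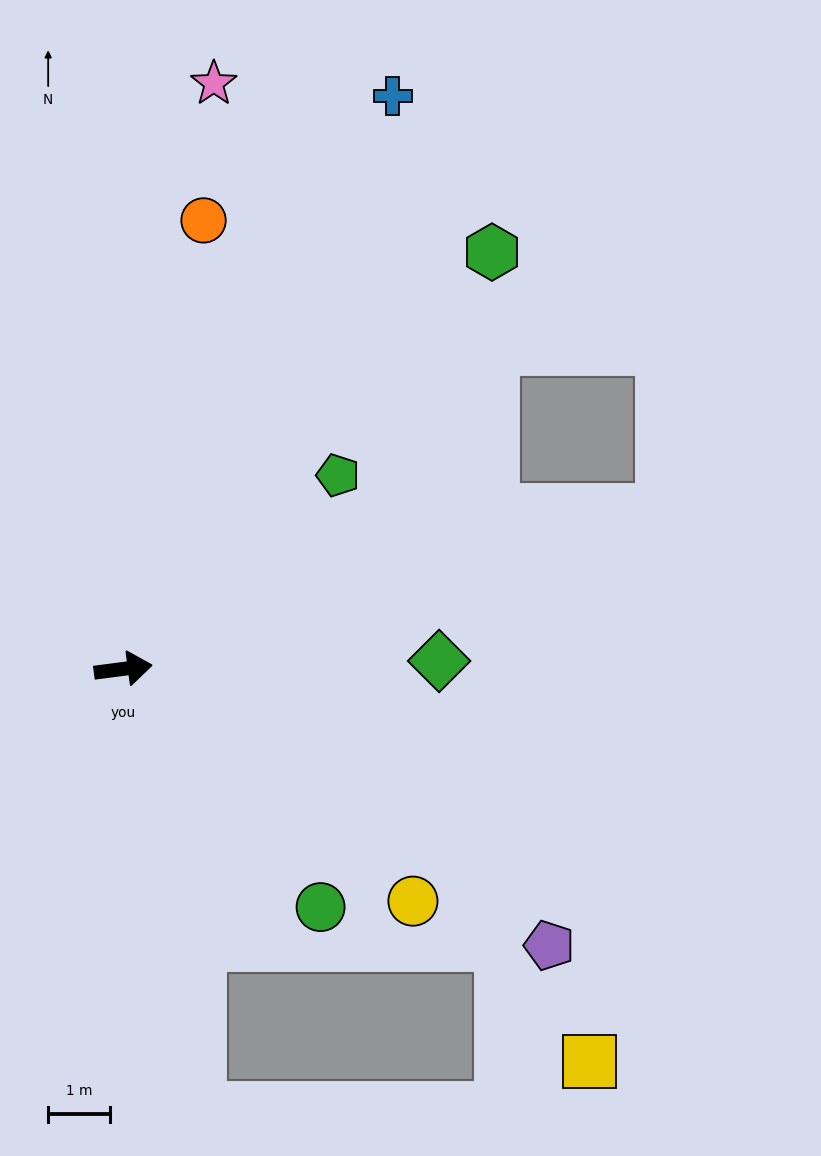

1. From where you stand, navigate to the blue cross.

turn left 57°, forward 10.2 m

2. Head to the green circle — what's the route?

turn right 58°, forward 5.0 m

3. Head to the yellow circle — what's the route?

turn right 46°, forward 6.0 m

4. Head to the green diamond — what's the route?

turn right 6°, forward 5.1 m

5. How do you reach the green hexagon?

turn left 41°, forward 9.0 m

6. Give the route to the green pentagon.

turn left 35°, forward 4.7 m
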